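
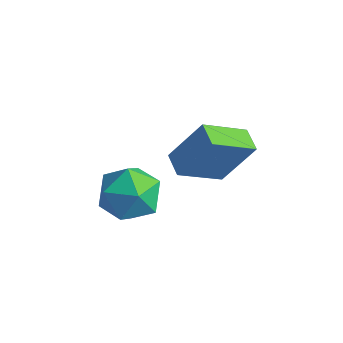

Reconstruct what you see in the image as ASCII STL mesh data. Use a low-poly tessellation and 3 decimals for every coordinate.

solid 
facet normal 0.131 0.988 0.077
outer loop
vertex -3.137 1.433 -2.168
vertex -3.843 1.465 -1.375
vertex -2.814 1.312 -1.163
endloop
endfacet
facet normal 0.727 0.669 -0.153
outer loop
vertex -3.137 1.433 -2.168
vertex -2.814 1.312 -1.163
vertex -2.409 0.697 -1.929
endloop
endfacet
facet normal 0.571 0.320 -0.756
outer loop
vertex -3.137 1.433 -2.168
vertex -2.409 0.697 -1.929
vertex -3.188 0.47 -2.614
endloop
endfacet
facet normal -0.120 0.422 -0.898
outer loop
vertex -3.137 1.433 -2.168
vertex -3.188 0.47 -2.614
vertex -4.074 0.945 -2.272
endloop
endfacet
facet normal -0.393 0.836 -0.383
outer loop
vertex -3.137 1.433 -2.168
vertex -4.074 0.945 -2.272
vertex -3.843 1.465 -1.375
endloop
endfacet
facet normal 0.923 0.188 0.337
outer loop
vertex -2.409 0.697 -1.929
vertex -2.814 1.312 -1.163
vertex -2.666 0.275 -0.988
endloop
endfacet
facet normal -0.041 0.705 0.708
outer loop
vertex -2.814 1.312 -1.163
vertex -3.843 1.465 -1.375
vertex -3.552 0.75 -0.646
endloop
endfacet
facet normal -0.888 0.458 -0.037
outer loop
vertex -3.843 1.465 -1.375
vertex -4.074 0.945 -2.272
vertex -4.331 0.523 -1.331
endloop
endfacet
facet normal -0.448 -0.211 -0.869
outer loop
vertex -4.074 0.945 -2.272
vertex -3.188 0.47 -2.614
vertex -3.926 -0.092 -2.097
endloop
endfacet
facet normal 0.671 -0.377 -0.638
outer loop
vertex -3.188 0.47 -2.614
vertex -2.409 0.697 -1.929
vertex -2.897 -0.245 -1.885
endloop
endfacet
facet normal 0.120 -0.422 0.898
outer loop
vertex -3.603 -0.213 -1.092
vertex -2.666 0.275 -0.988
vertex -3.552 0.75 -0.646
endloop
endfacet
facet normal -0.571 -0.320 0.756
outer loop
vertex -3.603 -0.213 -1.092
vertex -3.552 0.75 -0.646
vertex -4.331 0.523 -1.331
endloop
endfacet
facet normal -0.727 -0.669 0.153
outer loop
vertex -3.603 -0.213 -1.092
vertex -4.331 0.523 -1.331
vertex -3.926 -0.092 -2.097
endloop
endfacet
facet normal -0.131 -0.988 -0.077
outer loop
vertex -3.603 -0.213 -1.092
vertex -3.926 -0.092 -2.097
vertex -2.897 -0.245 -1.885
endloop
endfacet
facet normal 0.393 -0.836 0.383
outer loop
vertex -3.603 -0.213 -1.092
vertex -2.897 -0.245 -1.885
vertex -2.666 0.275 -0.988
endloop
endfacet
facet normal 0.448 0.211 0.869
outer loop
vertex -3.552 0.75 -0.646
vertex -2.666 0.275 -0.988
vertex -2.814 1.312 -1.163
endloop
endfacet
facet normal -0.671 0.377 0.638
outer loop
vertex -4.331 0.523 -1.331
vertex -3.552 0.75 -0.646
vertex -3.843 1.465 -1.375
endloop
endfacet
facet normal -0.923 -0.188 -0.337
outer loop
vertex -3.926 -0.092 -2.097
vertex -4.331 0.523 -1.331
vertex -4.074 0.945 -2.272
endloop
endfacet
facet normal 0.041 -0.705 -0.708
outer loop
vertex -2.897 -0.245 -1.885
vertex -3.926 -0.092 -2.097
vertex -3.188 0.47 -2.614
endloop
endfacet
facet normal 0.888 -0.458 0.037
outer loop
vertex -2.666 0.275 -0.988
vertex -2.897 -0.245 -1.885
vertex -2.409 0.697 -1.929
endloop
endfacet
facet normal -0.865 0.461 0.197
outer loop
vertex -2.951 3.264 0.04
vertex -2.421 4.648 -0.871
vertex -3.665 2.56 -1.443
endloop
endfacet
facet normal -0.305 -0.795 0.524
outer loop
vertex -2.939 2.172 -1.609
vertex -2.951 3.264 0.04
vertex -3.665 2.56 -1.443
endloop
endfacet
facet normal -0.865 0.461 0.197
outer loop
vertex -3.665 2.56 -1.443
vertex -2.421 4.648 -0.871
vertex -3.135 3.944 -2.354
endloop
endfacet
facet normal -0.399 -0.393 -0.829
outer loop
vertex -3.135 3.944 -2.354
vertex -2.939 2.172 -1.609
vertex -3.665 2.56 -1.443
endloop
endfacet
facet normal 0.399 0.393 0.829
outer loop
vertex -2.951 3.264 0.04
vertex -1.695 4.26 -1.037
vertex -2.421 4.648 -0.871
endloop
endfacet
facet normal -0.305 -0.795 0.524
outer loop
vertex -2.225 2.876 -0.126
vertex -2.951 3.264 0.04
vertex -2.939 2.172 -1.609
endloop
endfacet
facet normal 0.399 0.393 0.829
outer loop
vertex -2.225 2.876 -0.126
vertex -1.695 4.26 -1.037
vertex -2.951 3.264 0.04
endloop
endfacet
facet normal 0.305 0.795 -0.524
outer loop
vertex -2.421 4.648 -0.871
vertex -1.695 4.26 -1.037
vertex -3.135 3.944 -2.354
endloop
endfacet
facet normal -0.399 -0.393 -0.829
outer loop
vertex -2.409 3.556 -2.52
vertex -2.939 2.172 -1.609
vertex -3.135 3.944 -2.354
endloop
endfacet
facet normal 0.305 0.795 -0.524
outer loop
vertex -3.135 3.944 -2.354
vertex -1.695 4.26 -1.037
vertex -2.409 3.556 -2.52
endloop
endfacet
facet normal 0.865 -0.461 -0.197
outer loop
vertex -2.409 3.556 -2.52
vertex -2.225 2.876 -0.126
vertex -2.939 2.172 -1.609
endloop
endfacet
facet normal 0.865 -0.461 -0.197
outer loop
vertex -1.695 4.26 -1.037
vertex -2.225 2.876 -0.126
vertex -2.409 3.556 -2.52
endloop
endfacet

endsolid


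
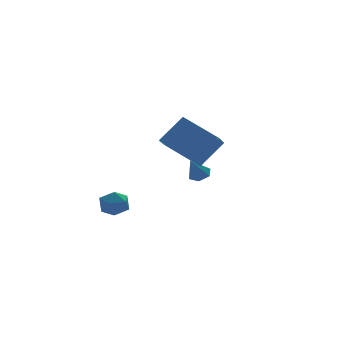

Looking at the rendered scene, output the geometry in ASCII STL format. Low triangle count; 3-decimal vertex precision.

solid 
facet normal -0.288 0.469 0.835
outer loop
vertex -2.517 2.715 -2.884
vertex -1.902 2.361 -2.473
vertex -1.786 3.085 -2.84
endloop
endfacet
facet normal -0.449 0.856 0.258
outer loop
vertex -2.517 2.715 -2.884
vertex -1.786 3.085 -2.84
vertex -2.202 3.08 -3.547
endloop
endfacet
facet normal -0.872 0.462 -0.160
outer loop
vertex -2.517 2.715 -2.884
vertex -2.202 3.08 -3.547
vertex -2.574 2.353 -3.617
endloop
endfacet
facet normal -0.973 -0.169 0.159
outer loop
vertex -2.517 2.715 -2.884
vertex -2.574 2.353 -3.617
vertex -2.388 1.908 -2.954
endloop
endfacet
facet normal -0.612 -0.165 0.774
outer loop
vertex -2.517 2.715 -2.884
vertex -2.388 1.908 -2.954
vertex -1.902 2.361 -2.473
endloop
endfacet
facet normal 0.155 0.983 -0.098
outer loop
vertex -2.202 3.08 -3.547
vertex -1.786 3.085 -2.84
vertex -1.392 2.952 -3.546
endloop
endfacet
facet normal 0.417 0.357 0.836
outer loop
vertex -1.786 3.085 -2.84
vertex -1.902 2.361 -2.473
vertex -1.206 2.507 -2.883
endloop
endfacet
facet normal -0.106 -0.668 0.737
outer loop
vertex -1.902 2.361 -2.473
vertex -2.388 1.908 -2.954
vertex -1.578 1.78 -2.953
endloop
endfacet
facet normal -0.691 -0.675 -0.259
outer loop
vertex -2.388 1.908 -2.954
vertex -2.574 2.353 -3.617
vertex -1.994 1.775 -3.66
endloop
endfacet
facet normal -0.529 0.345 -0.775
outer loop
vertex -2.574 2.353 -3.617
vertex -2.202 3.08 -3.547
vertex -1.878 2.499 -4.027
endloop
endfacet
facet normal 0.973 0.169 -0.159
outer loop
vertex -1.263 2.145 -3.616
vertex -1.392 2.952 -3.546
vertex -1.206 2.507 -2.883
endloop
endfacet
facet normal 0.872 -0.462 0.160
outer loop
vertex -1.263 2.145 -3.616
vertex -1.206 2.507 -2.883
vertex -1.578 1.78 -2.953
endloop
endfacet
facet normal 0.449 -0.856 -0.258
outer loop
vertex -1.263 2.145 -3.616
vertex -1.578 1.78 -2.953
vertex -1.994 1.775 -3.66
endloop
endfacet
facet normal 0.288 -0.469 -0.835
outer loop
vertex -1.263 2.145 -3.616
vertex -1.994 1.775 -3.66
vertex -1.878 2.499 -4.027
endloop
endfacet
facet normal 0.612 0.165 -0.774
outer loop
vertex -1.263 2.145 -3.616
vertex -1.878 2.499 -4.027
vertex -1.392 2.952 -3.546
endloop
endfacet
facet normal 0.691 0.675 0.259
outer loop
vertex -1.206 2.507 -2.883
vertex -1.392 2.952 -3.546
vertex -1.786 3.085 -2.84
endloop
endfacet
facet normal 0.529 -0.345 0.775
outer loop
vertex -1.578 1.78 -2.953
vertex -1.206 2.507 -2.883
vertex -1.902 2.361 -2.473
endloop
endfacet
facet normal -0.155 -0.983 0.098
outer loop
vertex -1.994 1.775 -3.66
vertex -1.578 1.78 -2.953
vertex -2.388 1.908 -2.954
endloop
endfacet
facet normal -0.417 -0.357 -0.836
outer loop
vertex -1.878 2.499 -4.027
vertex -1.994 1.775 -3.66
vertex -2.574 2.353 -3.617
endloop
endfacet
facet normal 0.106 0.668 -0.737
outer loop
vertex -1.392 2.952 -3.546
vertex -1.878 2.499 -4.027
vertex -2.202 3.08 -3.547
endloop
endfacet
facet normal 0.499 0.242 -0.833
outer loop
vertex 2.204 1.701 -1.268
vertex 1.947 1.263 -1.549
vertex 1.701 1.788 -1.544
endloop
endfacet
facet normal -0.174 0.803 0.570
outer loop
vertex 2.204 1.701 -1.268
vertex 1.701 1.788 -1.544
vertex 1.313 0.957 -0.491
endloop
endfacet
facet normal 0.498 0.241 -0.833
outer loop
vertex 1.701 1.788 -1.544
vertex 1.947 1.263 -1.549
vertex 1.444 1.351 -1.824
endloop
endfacet
facet normal -0.876 0.479 0.056
outer loop
vertex 1.701 1.788 -1.544
vertex 1.444 1.351 -1.824
vertex 1.313 0.957 -0.491
endloop
endfacet
facet normal 0.498 0.241 -0.833
outer loop
vertex 1.444 1.351 -1.824
vertex 1.947 1.263 -1.549
vertex 1.69 0.825 -1.829
endloop
endfacet
facet normal -0.887 -0.413 -0.209
outer loop
vertex 1.444 1.351 -1.824
vertex 1.69 0.825 -1.829
vertex 1.313 0.957 -0.491
endloop
endfacet
facet normal 0.498 0.240 -0.833
outer loop
vertex 1.69 0.825 -1.829
vertex 1.947 1.263 -1.549
vertex 2.192 0.738 -1.554
endloop
endfacet
facet normal -0.193 -0.980 0.042
outer loop
vertex 1.69 0.825 -1.829
vertex 2.192 0.738 -1.554
vertex 1.313 0.957 -0.491
endloop
endfacet
facet normal 0.499 0.241 -0.832
outer loop
vertex 2.192 0.738 -1.554
vertex 1.947 1.263 -1.549
vertex 2.449 1.176 -1.273
endloop
endfacet
facet normal 0.510 -0.656 0.557
outer loop
vertex 2.192 0.738 -1.554
vertex 2.449 1.176 -1.273
vertex 1.313 0.957 -0.491
endloop
endfacet
facet normal 0.499 0.241 -0.832
outer loop
vertex 2.449 1.176 -1.273
vertex 1.947 1.263 -1.549
vertex 2.204 1.701 -1.268
endloop
endfacet
facet normal 0.520 0.235 0.821
outer loop
vertex 2.449 1.176 -1.273
vertex 2.204 1.701 -1.268
vertex 1.313 0.957 -0.491
endloop
endfacet
facet normal -0.535 0.683 0.497
outer loop
vertex -1.871 -2.561 2.299
vertex -0.723 -2.563 3.538
vertex -1.088 -1.422 1.575
endloop
endfacet
facet normal -0.680 0.001 -0.733
outer loop
vertex 0.003 -2.817 0.562
vertex -1.871 -2.561 2.299
vertex -1.088 -1.422 1.575
endloop
endfacet
facet normal -0.534 0.684 0.497
outer loop
vertex -1.088 -1.422 1.575
vertex -0.723 -2.563 3.538
vertex 0.061 -1.425 2.815
endloop
endfacet
facet normal 0.502 0.730 -0.464
outer loop
vertex 0.061 -1.425 2.815
vertex 0.003 -2.817 0.562
vertex -1.088 -1.422 1.575
endloop
endfacet
facet normal -0.502 -0.730 0.464
outer loop
vertex -1.871 -2.561 2.299
vertex 0.368 -3.958 2.525
vertex -0.723 -2.563 3.538
endloop
endfacet
facet normal -0.680 0.002 -0.734
outer loop
vertex -0.781 -3.955 1.285
vertex -1.871 -2.561 2.299
vertex 0.003 -2.817 0.562
endloop
endfacet
facet normal -0.502 -0.730 0.464
outer loop
vertex -0.781 -3.955 1.285
vertex 0.368 -3.958 2.525
vertex -1.871 -2.561 2.299
endloop
endfacet
facet normal 0.679 -0.002 0.734
outer loop
vertex -0.723 -2.563 3.538
vertex 0.368 -3.958 2.525
vertex 0.061 -1.425 2.815
endloop
endfacet
facet normal 0.502 0.730 -0.464
outer loop
vertex 1.151 -2.819 1.801
vertex 0.003 -2.817 0.562
vertex 0.061 -1.425 2.815
endloop
endfacet
facet normal 0.680 -0.002 0.733
outer loop
vertex 0.061 -1.425 2.815
vertex 0.368 -3.958 2.525
vertex 1.151 -2.819 1.801
endloop
endfacet
facet normal 0.535 -0.684 -0.497
outer loop
vertex 1.151 -2.819 1.801
vertex -0.781 -3.955 1.285
vertex 0.003 -2.817 0.562
endloop
endfacet
facet normal 0.535 -0.683 -0.497
outer loop
vertex 0.368 -3.958 2.525
vertex -0.781 -3.955 1.285
vertex 1.151 -2.819 1.801
endloop
endfacet

endsolid


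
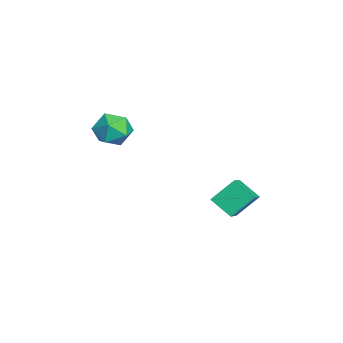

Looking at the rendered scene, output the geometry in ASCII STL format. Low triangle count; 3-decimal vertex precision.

solid 
facet normal -0.426 0.813 0.396
outer loop
vertex -2.353 -0.949 2.964
vertex -3.018 -1.56 3.503
vertex -2.096 -1.283 3.927
endloop
endfacet
facet normal 0.262 0.931 0.253
outer loop
vertex -2.353 -0.949 2.964
vertex -2.096 -1.283 3.927
vertex -1.375 -1.278 3.163
endloop
endfacet
facet normal 0.366 0.818 -0.444
outer loop
vertex -2.353 -0.949 2.964
vertex -1.375 -1.278 3.163
vertex -1.85 -1.552 2.266
endloop
endfacet
facet normal -0.260 0.630 -0.732
outer loop
vertex -2.353 -0.949 2.964
vertex -1.85 -1.552 2.266
vertex -2.865 -1.727 2.476
endloop
endfacet
facet normal -0.749 0.627 -0.214
outer loop
vertex -2.353 -0.949 2.964
vertex -2.865 -1.727 2.476
vertex -3.018 -1.56 3.503
endloop
endfacet
facet normal 0.648 0.451 0.614
outer loop
vertex -1.375 -1.278 3.163
vertex -2.096 -1.283 3.927
vertex -1.435 -2.093 3.824
endloop
endfacet
facet normal -0.467 0.260 0.845
outer loop
vertex -2.096 -1.283 3.927
vertex -3.018 -1.56 3.503
vertex -2.45 -2.268 4.034
endloop
endfacet
facet normal -0.989 -0.041 -0.141
outer loop
vertex -3.018 -1.56 3.503
vertex -2.865 -1.727 2.476
vertex -2.925 -2.542 3.137
endloop
endfacet
facet normal -0.197 -0.036 -0.980
outer loop
vertex -2.865 -1.727 2.476
vertex -1.85 -1.552 2.266
vertex -2.204 -2.537 2.373
endloop
endfacet
facet normal 0.815 0.269 -0.514
outer loop
vertex -1.85 -1.552 2.266
vertex -1.375 -1.278 3.163
vertex -1.282 -2.26 2.797
endloop
endfacet
facet normal 0.260 -0.630 0.732
outer loop
vertex -1.947 -2.871 3.336
vertex -1.435 -2.093 3.824
vertex -2.45 -2.268 4.034
endloop
endfacet
facet normal -0.366 -0.818 0.444
outer loop
vertex -1.947 -2.871 3.336
vertex -2.45 -2.268 4.034
vertex -2.925 -2.542 3.137
endloop
endfacet
facet normal -0.262 -0.931 -0.253
outer loop
vertex -1.947 -2.871 3.336
vertex -2.925 -2.542 3.137
vertex -2.204 -2.537 2.373
endloop
endfacet
facet normal 0.426 -0.813 -0.396
outer loop
vertex -1.947 -2.871 3.336
vertex -2.204 -2.537 2.373
vertex -1.282 -2.26 2.797
endloop
endfacet
facet normal 0.749 -0.627 0.214
outer loop
vertex -1.947 -2.871 3.336
vertex -1.282 -2.26 2.797
vertex -1.435 -2.093 3.824
endloop
endfacet
facet normal 0.197 0.036 0.980
outer loop
vertex -2.45 -2.268 4.034
vertex -1.435 -2.093 3.824
vertex -2.096 -1.283 3.927
endloop
endfacet
facet normal -0.815 -0.269 0.514
outer loop
vertex -2.925 -2.542 3.137
vertex -2.45 -2.268 4.034
vertex -3.018 -1.56 3.503
endloop
endfacet
facet normal -0.648 -0.451 -0.614
outer loop
vertex -2.204 -2.537 2.373
vertex -2.925 -2.542 3.137
vertex -2.865 -1.727 2.476
endloop
endfacet
facet normal 0.467 -0.260 -0.845
outer loop
vertex -1.282 -2.26 2.797
vertex -2.204 -2.537 2.373
vertex -1.85 -1.552 2.266
endloop
endfacet
facet normal 0.989 0.041 0.141
outer loop
vertex -1.435 -2.093 3.824
vertex -1.282 -2.26 2.797
vertex -1.375 -1.278 3.163
endloop
endfacet
facet normal -0.512 -0.666 0.543
outer loop
vertex -0.245 2.478 -0.474
vertex -0.534 3.561 0.582
vertex -1.352 2.807 -1.114
endloop
endfacet
facet normal 0.187 -0.704 -0.686
outer loop
vertex -0.666 3.699 -1.842
vertex -0.245 2.478 -0.474
vertex -1.352 2.807 -1.114
endloop
endfacet
facet normal -0.512 -0.666 0.543
outer loop
vertex -1.352 2.807 -1.114
vertex -0.534 3.561 0.582
vertex -1.641 3.89 -0.058
endloop
endfacet
facet normal -0.838 0.249 -0.485
outer loop
vertex -1.641 3.89 -0.058
vertex -0.666 3.699 -1.842
vertex -1.352 2.807 -1.114
endloop
endfacet
facet normal 0.838 -0.249 0.485
outer loop
vertex -0.245 2.478 -0.474
vertex 0.152 4.453 -0.146
vertex -0.534 3.561 0.582
endloop
endfacet
facet normal 0.187 -0.704 -0.686
outer loop
vertex 0.441 3.37 -1.202
vertex -0.245 2.478 -0.474
vertex -0.666 3.699 -1.842
endloop
endfacet
facet normal 0.838 -0.249 0.485
outer loop
vertex 0.441 3.37 -1.202
vertex 0.152 4.453 -0.146
vertex -0.245 2.478 -0.474
endloop
endfacet
facet normal -0.187 0.704 0.686
outer loop
vertex -0.534 3.561 0.582
vertex 0.152 4.453 -0.146
vertex -1.641 3.89 -0.058
endloop
endfacet
facet normal -0.838 0.249 -0.485
outer loop
vertex -0.955 4.782 -0.786
vertex -0.666 3.699 -1.842
vertex -1.641 3.89 -0.058
endloop
endfacet
facet normal -0.187 0.704 0.686
outer loop
vertex -1.641 3.89 -0.058
vertex 0.152 4.453 -0.146
vertex -0.955 4.782 -0.786
endloop
endfacet
facet normal 0.512 0.666 -0.543
outer loop
vertex -0.955 4.782 -0.786
vertex 0.441 3.37 -1.202
vertex -0.666 3.699 -1.842
endloop
endfacet
facet normal 0.512 0.666 -0.543
outer loop
vertex 0.152 4.453 -0.146
vertex 0.441 3.37 -1.202
vertex -0.955 4.782 -0.786
endloop
endfacet

endsolid


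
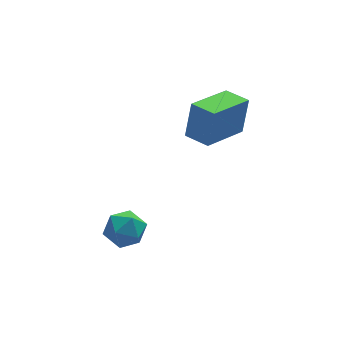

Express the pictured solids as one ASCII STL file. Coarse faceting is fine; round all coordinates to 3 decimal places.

solid 
facet normal 0.078 0.400 0.913
outer loop
vertex -3.26 0.468 -2.545
vertex -4.113 0.171 -2.342
vertex -3.381 -0.368 -2.168
endloop
endfacet
facet normal 0.718 0.197 0.667
outer loop
vertex -3.26 0.468 -2.545
vertex -3.381 -0.368 -2.168
vertex -2.773 -0.255 -2.856
endloop
endfacet
facet normal 0.839 0.542 0.054
outer loop
vertex -3.26 0.468 -2.545
vertex -2.773 -0.255 -2.856
vertex -3.128 0.355 -3.454
endloop
endfacet
facet normal 0.274 0.958 -0.079
outer loop
vertex -3.26 0.468 -2.545
vertex -3.128 0.355 -3.454
vertex -3.956 0.618 -3.136
endloop
endfacet
facet normal -0.196 0.871 0.451
outer loop
vertex -3.26 0.468 -2.545
vertex -3.956 0.618 -3.136
vertex -4.113 0.171 -2.342
endloop
endfacet
facet normal 0.688 -0.501 0.525
outer loop
vertex -2.773 -0.255 -2.856
vertex -3.381 -0.368 -2.168
vertex -3.324 -0.998 -2.844
endloop
endfacet
facet normal -0.346 -0.172 0.922
outer loop
vertex -3.381 -0.368 -2.168
vertex -4.113 0.171 -2.342
vertex -4.152 -0.735 -2.526
endloop
endfacet
facet normal -0.789 0.588 0.175
outer loop
vertex -4.113 0.171 -2.342
vertex -3.956 0.618 -3.136
vertex -4.507 -0.125 -3.124
endloop
endfacet
facet normal -0.030 0.730 -0.683
outer loop
vertex -3.956 0.618 -3.136
vertex -3.128 0.355 -3.454
vertex -3.899 -0.012 -3.812
endloop
endfacet
facet normal 0.883 0.057 -0.466
outer loop
vertex -3.128 0.355 -3.454
vertex -2.773 -0.255 -2.856
vertex -3.167 -0.551 -3.638
endloop
endfacet
facet normal -0.274 -0.958 0.079
outer loop
vertex -4.02 -0.848 -3.435
vertex -3.324 -0.998 -2.844
vertex -4.152 -0.735 -2.526
endloop
endfacet
facet normal -0.839 -0.542 -0.054
outer loop
vertex -4.02 -0.848 -3.435
vertex -4.152 -0.735 -2.526
vertex -4.507 -0.125 -3.124
endloop
endfacet
facet normal -0.718 -0.197 -0.667
outer loop
vertex -4.02 -0.848 -3.435
vertex -4.507 -0.125 -3.124
vertex -3.899 -0.012 -3.812
endloop
endfacet
facet normal -0.078 -0.400 -0.913
outer loop
vertex -4.02 -0.848 -3.435
vertex -3.899 -0.012 -3.812
vertex -3.167 -0.551 -3.638
endloop
endfacet
facet normal 0.196 -0.871 -0.451
outer loop
vertex -4.02 -0.848 -3.435
vertex -3.167 -0.551 -3.638
vertex -3.324 -0.998 -2.844
endloop
endfacet
facet normal 0.030 -0.730 0.683
outer loop
vertex -4.152 -0.735 -2.526
vertex -3.324 -0.998 -2.844
vertex -3.381 -0.368 -2.168
endloop
endfacet
facet normal -0.883 -0.057 0.466
outer loop
vertex -4.507 -0.125 -3.124
vertex -4.152 -0.735 -2.526
vertex -4.113 0.171 -2.342
endloop
endfacet
facet normal -0.688 0.501 -0.525
outer loop
vertex -3.899 -0.012 -3.812
vertex -4.507 -0.125 -3.124
vertex -3.956 0.618 -3.136
endloop
endfacet
facet normal 0.346 0.172 -0.922
outer loop
vertex -3.167 -0.551 -3.638
vertex -3.899 -0.012 -3.812
vertex -3.128 0.355 -3.454
endloop
endfacet
facet normal 0.789 -0.588 -0.175
outer loop
vertex -3.324 -0.998 -2.844
vertex -3.167 -0.551 -3.638
vertex -2.773 -0.255 -2.856
endloop
endfacet
facet normal -0.810 -0.524 0.265
outer loop
vertex 0.22 0.875 2.242
vertex -0.41 1.824 2.194
vertex -0.114 0.573 0.623
endloop
endfacet
facet normal 0.553 -0.832 0.041
outer loop
vertex 1.65 1.716 0.046
vertex 0.22 0.875 2.242
vertex -0.114 0.573 0.623
endloop
endfacet
facet normal -0.809 -0.524 0.265
outer loop
vertex -0.114 0.573 0.623
vertex -0.41 1.824 2.194
vertex -0.744 1.522 0.576
endloop
endfacet
facet normal -0.199 -0.180 -0.963
outer loop
vertex -0.744 1.522 0.576
vertex 1.65 1.716 0.046
vertex -0.114 0.573 0.623
endloop
endfacet
facet normal 0.198 0.180 0.963
outer loop
vertex 0.22 0.875 2.242
vertex 1.354 2.967 1.617
vertex -0.41 1.824 2.194
endloop
endfacet
facet normal 0.553 -0.832 0.041
outer loop
vertex 1.984 2.018 1.664
vertex 0.22 0.875 2.242
vertex 1.65 1.716 0.046
endloop
endfacet
facet normal 0.199 0.180 0.963
outer loop
vertex 1.984 2.018 1.664
vertex 1.354 2.967 1.617
vertex 0.22 0.875 2.242
endloop
endfacet
facet normal -0.553 0.832 -0.041
outer loop
vertex -0.41 1.824 2.194
vertex 1.354 2.967 1.617
vertex -0.744 1.522 0.576
endloop
endfacet
facet normal -0.199 -0.181 -0.963
outer loop
vertex 1.02 2.665 -0.002
vertex 1.65 1.716 0.046
vertex -0.744 1.522 0.576
endloop
endfacet
facet normal -0.553 0.832 -0.041
outer loop
vertex -0.744 1.522 0.576
vertex 1.354 2.967 1.617
vertex 1.02 2.665 -0.002
endloop
endfacet
facet normal 0.809 0.524 -0.265
outer loop
vertex 1.02 2.665 -0.002
vertex 1.984 2.018 1.664
vertex 1.65 1.716 0.046
endloop
endfacet
facet normal 0.809 0.524 -0.265
outer loop
vertex 1.354 2.967 1.617
vertex 1.984 2.018 1.664
vertex 1.02 2.665 -0.002
endloop
endfacet

endsolid


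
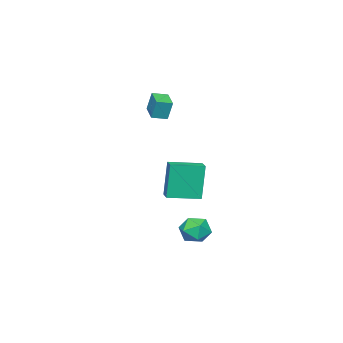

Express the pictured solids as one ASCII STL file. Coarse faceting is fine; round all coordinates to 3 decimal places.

solid 
facet normal 0.032 0.269 0.963
outer loop
vertex -0.044 1.191 -2.971
vertex -0.914 0.927 -2.868
vertex -0.235 0.331 -2.724
endloop
endfacet
facet normal 0.676 0.061 0.735
outer loop
vertex -0.044 1.191 -2.971
vertex -0.235 0.331 -2.724
vertex 0.421 0.495 -3.341
endloop
endfacet
facet normal 0.860 0.477 0.184
outer loop
vertex -0.044 1.191 -2.971
vertex 0.421 0.495 -3.341
vertex 0.147 1.192 -3.866
endloop
endfacet
facet normal 0.330 0.941 0.071
outer loop
vertex -0.044 1.191 -2.971
vertex 0.147 1.192 -3.866
vertex -0.678 1.459 -3.574
endloop
endfacet
facet normal -0.181 0.814 0.552
outer loop
vertex -0.044 1.191 -2.971
vertex -0.678 1.459 -3.574
vertex -0.914 0.927 -2.868
endloop
endfacet
facet normal 0.619 -0.609 0.496
outer loop
vertex 0.421 0.495 -3.341
vertex -0.235 0.331 -2.724
vertex -0.162 -0.199 -3.466
endloop
endfacet
facet normal -0.422 -0.272 0.865
outer loop
vertex -0.235 0.331 -2.724
vertex -0.914 0.927 -2.868
vertex -0.987 0.068 -3.174
endloop
endfacet
facet normal -0.768 0.608 0.202
outer loop
vertex -0.914 0.927 -2.868
vertex -0.678 1.459 -3.574
vertex -1.261 0.765 -3.699
endloop
endfacet
facet normal 0.060 0.815 -0.576
outer loop
vertex -0.678 1.459 -3.574
vertex 0.147 1.192 -3.866
vertex -0.605 0.929 -4.316
endloop
endfacet
facet normal 0.917 0.063 -0.395
outer loop
vertex 0.147 1.192 -3.866
vertex 0.421 0.495 -3.341
vertex 0.074 0.333 -4.172
endloop
endfacet
facet normal -0.330 -0.941 -0.071
outer loop
vertex -0.796 0.069 -4.069
vertex -0.162 -0.199 -3.466
vertex -0.987 0.068 -3.174
endloop
endfacet
facet normal -0.860 -0.477 -0.184
outer loop
vertex -0.796 0.069 -4.069
vertex -0.987 0.068 -3.174
vertex -1.261 0.765 -3.699
endloop
endfacet
facet normal -0.676 -0.061 -0.735
outer loop
vertex -0.796 0.069 -4.069
vertex -1.261 0.765 -3.699
vertex -0.605 0.929 -4.316
endloop
endfacet
facet normal -0.032 -0.269 -0.963
outer loop
vertex -0.796 0.069 -4.069
vertex -0.605 0.929 -4.316
vertex 0.074 0.333 -4.172
endloop
endfacet
facet normal 0.181 -0.814 -0.552
outer loop
vertex -0.796 0.069 -4.069
vertex 0.074 0.333 -4.172
vertex -0.162 -0.199 -3.466
endloop
endfacet
facet normal -0.060 -0.815 0.576
outer loop
vertex -0.987 0.068 -3.174
vertex -0.162 -0.199 -3.466
vertex -0.235 0.331 -2.724
endloop
endfacet
facet normal -0.917 -0.063 0.395
outer loop
vertex -1.261 0.765 -3.699
vertex -0.987 0.068 -3.174
vertex -0.914 0.927 -2.868
endloop
endfacet
facet normal -0.619 0.609 -0.496
outer loop
vertex -0.605 0.929 -4.316
vertex -1.261 0.765 -3.699
vertex -0.678 1.459 -3.574
endloop
endfacet
facet normal 0.422 0.272 -0.865
outer loop
vertex 0.074 0.333 -4.172
vertex -0.605 0.929 -4.316
vertex 0.147 1.192 -3.866
endloop
endfacet
facet normal 0.768 -0.608 -0.202
outer loop
vertex -0.162 -0.199 -3.466
vertex 0.074 0.333 -4.172
vertex 0.421 0.495 -3.341
endloop
endfacet
facet normal -0.749 0.635 -0.191
outer loop
vertex -4.052 -3.691 3.993
vertex -3.204 -2.766 3.744
vertex -4.035 -4.016 2.848
endloop
endfacet
facet normal -0.662 -0.723 0.195
outer loop
vertex -3.376 -4.574 3.016
vertex -4.052 -3.691 3.993
vertex -4.035 -4.016 2.848
endloop
endfacet
facet normal -0.749 0.635 -0.191
outer loop
vertex -4.035 -4.016 2.848
vertex -3.204 -2.766 3.744
vertex -3.187 -3.09 2.599
endloop
endfacet
facet normal 0.015 -0.272 -0.962
outer loop
vertex -3.187 -3.09 2.599
vertex -3.376 -4.574 3.016
vertex -4.035 -4.016 2.848
endloop
endfacet
facet normal -0.015 0.272 0.962
outer loop
vertex -4.052 -3.691 3.993
vertex -2.545 -3.324 3.912
vertex -3.204 -2.766 3.744
endloop
endfacet
facet normal -0.663 -0.723 0.195
outer loop
vertex -3.393 -4.25 4.161
vertex -4.052 -3.691 3.993
vertex -3.376 -4.574 3.016
endloop
endfacet
facet normal -0.015 0.272 0.962
outer loop
vertex -3.393 -4.25 4.161
vertex -2.545 -3.324 3.912
vertex -4.052 -3.691 3.993
endloop
endfacet
facet normal 0.662 0.723 -0.195
outer loop
vertex -3.204 -2.766 3.744
vertex -2.545 -3.324 3.912
vertex -3.187 -3.09 2.599
endloop
endfacet
facet normal 0.014 -0.272 -0.962
outer loop
vertex -2.528 -3.649 2.767
vertex -3.376 -4.574 3.016
vertex -3.187 -3.09 2.599
endloop
endfacet
facet normal 0.663 0.723 -0.195
outer loop
vertex -3.187 -3.09 2.599
vertex -2.545 -3.324 3.912
vertex -2.528 -3.649 2.767
endloop
endfacet
facet normal 0.749 -0.635 0.191
outer loop
vertex -2.528 -3.649 2.767
vertex -3.393 -4.25 4.161
vertex -3.376 -4.574 3.016
endloop
endfacet
facet normal 0.749 -0.634 0.191
outer loop
vertex -2.545 -3.324 3.912
vertex -3.393 -4.25 4.161
vertex -2.528 -3.649 2.767
endloop
endfacet
facet normal -0.703 0.703 -0.109
outer loop
vertex -2.274 -0.258 0.315
vertex -1.664 0.368 0.414
vertex -1.935 -0.251 -1.828
endloop
endfacet
facet normal -0.693 -0.712 -0.112
outer loop
vertex -0.676 -1.508 -1.634
vertex -2.274 -0.258 0.315
vertex -1.935 -0.251 -1.828
endloop
endfacet
facet normal -0.704 0.702 -0.109
outer loop
vertex -1.935 -0.251 -1.828
vertex -1.664 0.368 0.414
vertex -1.325 0.376 -1.73
endloop
endfacet
facet normal 0.155 0.003 -0.988
outer loop
vertex -1.325 0.376 -1.73
vertex -0.676 -1.508 -1.634
vertex -1.935 -0.251 -1.828
endloop
endfacet
facet normal -0.156 -0.004 0.988
outer loop
vertex -2.274 -0.258 0.315
vertex -0.405 -0.889 0.608
vertex -1.664 0.368 0.414
endloop
endfacet
facet normal -0.694 -0.712 -0.112
outer loop
vertex -1.015 -1.516 0.51
vertex -2.274 -0.258 0.315
vertex -0.676 -1.508 -1.634
endloop
endfacet
facet normal -0.156 -0.003 0.988
outer loop
vertex -1.015 -1.516 0.51
vertex -0.405 -0.889 0.608
vertex -2.274 -0.258 0.315
endloop
endfacet
facet normal 0.693 0.712 0.112
outer loop
vertex -1.664 0.368 0.414
vertex -0.405 -0.889 0.608
vertex -1.325 0.376 -1.73
endloop
endfacet
facet normal 0.157 0.004 -0.988
outer loop
vertex -0.066 -0.882 -1.535
vertex -0.676 -1.508 -1.634
vertex -1.325 0.376 -1.73
endloop
endfacet
facet normal 0.694 0.712 0.112
outer loop
vertex -1.325 0.376 -1.73
vertex -0.405 -0.889 0.608
vertex -0.066 -0.882 -1.535
endloop
endfacet
facet normal 0.703 -0.703 0.109
outer loop
vertex -0.066 -0.882 -1.535
vertex -1.015 -1.516 0.51
vertex -0.676 -1.508 -1.634
endloop
endfacet
facet normal 0.704 -0.702 0.109
outer loop
vertex -0.405 -0.889 0.608
vertex -1.015 -1.516 0.51
vertex -0.066 -0.882 -1.535
endloop
endfacet

endsolid


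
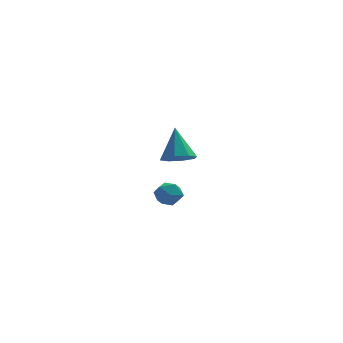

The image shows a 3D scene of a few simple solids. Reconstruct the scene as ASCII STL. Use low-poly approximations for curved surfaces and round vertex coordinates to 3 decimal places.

solid 
facet normal 0.086 -0.523 -0.848
outer loop
vertex -1.49 1.672 -1.413
vertex -2.248 1.783 -1.558
vertex -1.592 2.168 -1.729
endloop
endfacet
facet normal 0.867 0.382 0.319
outer loop
vertex -1.49 1.672 -1.413
vertex -1.592 2.168 -1.729
vertex -2.392 2.657 -0.142
endloop
endfacet
facet normal 0.086 -0.523 -0.848
outer loop
vertex -1.592 2.168 -1.729
vertex -2.248 1.783 -1.558
vertex -2.079 2.438 -1.945
endloop
endfacet
facet normal 0.492 0.871 -0.020
outer loop
vertex -1.592 2.168 -1.729
vertex -2.079 2.438 -1.945
vertex -2.392 2.657 -0.142
endloop
endfacet
facet normal 0.085 -0.523 -0.848
outer loop
vertex -2.079 2.438 -1.945
vertex -2.248 1.783 -1.558
vertex -2.665 2.325 -1.934
endloop
endfacet
facet normal -0.190 0.970 -0.151
outer loop
vertex -2.079 2.438 -1.945
vertex -2.665 2.325 -1.934
vertex -2.392 2.657 -0.142
endloop
endfacet
facet normal 0.086 -0.523 -0.848
outer loop
vertex -2.665 2.325 -1.934
vertex -2.248 1.783 -1.558
vertex -3.007 1.894 -1.703
endloop
endfacet
facet normal -0.782 0.623 0.004
outer loop
vertex -2.665 2.325 -1.934
vertex -3.007 1.894 -1.703
vertex -2.392 2.657 -0.142
endloop
endfacet
facet normal 0.085 -0.524 -0.847
outer loop
vertex -3.007 1.894 -1.703
vertex -2.248 1.783 -1.558
vertex -2.905 1.398 -1.386
endloop
endfacet
facet normal -0.935 0.033 0.352
outer loop
vertex -3.007 1.894 -1.703
vertex -2.905 1.398 -1.386
vertex -2.392 2.657 -0.142
endloop
endfacet
facet normal 0.085 -0.524 -0.847
outer loop
vertex -2.905 1.398 -1.386
vertex -2.248 1.783 -1.558
vertex -2.418 1.128 -1.17
endloop
endfacet
facet normal -0.560 -0.456 0.692
outer loop
vertex -2.905 1.398 -1.386
vertex -2.418 1.128 -1.17
vertex -2.392 2.657 -0.142
endloop
endfacet
facet normal 0.085 -0.524 -0.847
outer loop
vertex -2.418 1.128 -1.17
vertex -2.248 1.783 -1.558
vertex -1.832 1.241 -1.181
endloop
endfacet
facet normal 0.123 -0.555 0.823
outer loop
vertex -2.418 1.128 -1.17
vertex -1.832 1.241 -1.181
vertex -2.392 2.657 -0.142
endloop
endfacet
facet normal 0.085 -0.524 -0.847
outer loop
vertex -1.832 1.241 -1.181
vertex -2.248 1.783 -1.558
vertex -1.49 1.672 -1.413
endloop
endfacet
facet normal 0.715 -0.208 0.668
outer loop
vertex -1.832 1.241 -1.181
vertex -1.49 1.672 -1.413
vertex -2.392 2.657 -0.142
endloop
endfacet
facet normal 0.138 0.952 0.272
outer loop
vertex -2.714 -2.835 -1.547
vertex -2.777 -3.002 -0.931
vertex -2.198 -3.007 -1.207
endloop
endfacet
facet normal 0.489 0.806 -0.334
outer loop
vertex -2.714 -2.835 -1.547
vertex -2.198 -3.007 -1.207
vertex -2.268 -3.214 -1.81
endloop
endfacet
facet normal 0.013 0.580 -0.814
outer loop
vertex -2.714 -2.835 -1.547
vertex -2.268 -3.214 -1.81
vertex -2.89 -3.336 -1.907
endloop
endfacet
facet normal -0.633 0.586 -0.506
outer loop
vertex -2.714 -2.835 -1.547
vertex -2.89 -3.336 -1.907
vertex -3.205 -3.206 -1.363
endloop
endfacet
facet normal -0.555 0.816 0.164
outer loop
vertex -2.714 -2.835 -1.547
vertex -3.205 -3.206 -1.363
vertex -2.777 -3.002 -0.931
endloop
endfacet
facet normal 0.941 0.272 -0.202
outer loop
vertex -2.268 -3.214 -1.81
vertex -2.198 -3.007 -1.207
vertex -2.055 -3.614 -1.357
endloop
endfacet
facet normal 0.375 0.506 0.777
outer loop
vertex -2.198 -3.007 -1.207
vertex -2.777 -3.002 -0.931
vertex -2.37 -3.484 -0.813
endloop
endfacet
facet normal -0.745 0.286 0.603
outer loop
vertex -2.777 -3.002 -0.931
vertex -3.205 -3.206 -1.363
vertex -2.992 -3.606 -0.91
endloop
endfacet
facet normal -0.871 -0.086 -0.484
outer loop
vertex -3.205 -3.206 -1.363
vertex -2.89 -3.336 -1.907
vertex -3.062 -3.813 -1.513
endloop
endfacet
facet normal 0.172 -0.095 -0.981
outer loop
vertex -2.89 -3.336 -1.907
vertex -2.268 -3.214 -1.81
vertex -2.483 -3.818 -1.789
endloop
endfacet
facet normal 0.633 -0.586 0.506
outer loop
vertex -2.546 -3.985 -1.173
vertex -2.055 -3.614 -1.357
vertex -2.37 -3.484 -0.813
endloop
endfacet
facet normal -0.013 -0.580 0.814
outer loop
vertex -2.546 -3.985 -1.173
vertex -2.37 -3.484 -0.813
vertex -2.992 -3.606 -0.91
endloop
endfacet
facet normal -0.489 -0.806 0.334
outer loop
vertex -2.546 -3.985 -1.173
vertex -2.992 -3.606 -0.91
vertex -3.062 -3.813 -1.513
endloop
endfacet
facet normal -0.138 -0.952 -0.272
outer loop
vertex -2.546 -3.985 -1.173
vertex -3.062 -3.813 -1.513
vertex -2.483 -3.818 -1.789
endloop
endfacet
facet normal 0.555 -0.816 -0.164
outer loop
vertex -2.546 -3.985 -1.173
vertex -2.483 -3.818 -1.789
vertex -2.055 -3.614 -1.357
endloop
endfacet
facet normal 0.871 0.086 0.484
outer loop
vertex -2.37 -3.484 -0.813
vertex -2.055 -3.614 -1.357
vertex -2.198 -3.007 -1.207
endloop
endfacet
facet normal -0.172 0.095 0.981
outer loop
vertex -2.992 -3.606 -0.91
vertex -2.37 -3.484 -0.813
vertex -2.777 -3.002 -0.931
endloop
endfacet
facet normal -0.941 -0.272 0.202
outer loop
vertex -3.062 -3.813 -1.513
vertex -2.992 -3.606 -0.91
vertex -3.205 -3.206 -1.363
endloop
endfacet
facet normal -0.375 -0.506 -0.777
outer loop
vertex -2.483 -3.818 -1.789
vertex -3.062 -3.813 -1.513
vertex -2.89 -3.336 -1.907
endloop
endfacet
facet normal 0.745 -0.286 -0.603
outer loop
vertex -2.055 -3.614 -1.357
vertex -2.483 -3.818 -1.789
vertex -2.268 -3.214 -1.81
endloop
endfacet

endsolid


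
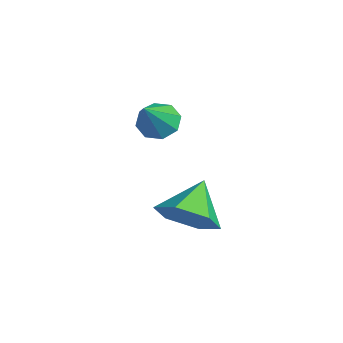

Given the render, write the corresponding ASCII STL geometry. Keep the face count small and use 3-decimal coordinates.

solid 
facet normal 0.578 -0.555 -0.599
outer loop
vertex 3.482 -0.365 -3.38
vertex 2.659 -0.722 -3.844
vertex 3.108 0.115 -4.186
endloop
endfacet
facet normal 0.324 0.871 0.368
outer loop
vertex 3.482 -0.365 -3.38
vertex 3.108 0.115 -4.186
vertex 1.821 0.082 -2.976
endloop
endfacet
facet normal 0.578 -0.555 -0.598
outer loop
vertex 3.108 0.115 -4.186
vertex 2.659 -0.722 -3.844
vertex 2.285 -0.243 -4.65
endloop
endfacet
facet normal -0.262 0.931 -0.253
outer loop
vertex 3.108 0.115 -4.186
vertex 2.285 -0.243 -4.65
vertex 1.821 0.082 -2.976
endloop
endfacet
facet normal 0.578 -0.555 -0.598
outer loop
vertex 2.285 -0.243 -4.65
vertex 2.659 -0.722 -3.844
vertex 1.836 -1.08 -4.307
endloop
endfacet
facet normal -0.885 0.346 -0.312
outer loop
vertex 2.285 -0.243 -4.65
vertex 1.836 -1.08 -4.307
vertex 1.821 0.082 -2.976
endloop
endfacet
facet normal 0.578 -0.555 -0.599
outer loop
vertex 1.836 -1.08 -4.307
vertex 2.659 -0.722 -3.844
vertex 2.21 -1.56 -3.501
endloop
endfacet
facet normal -0.921 -0.298 0.250
outer loop
vertex 1.836 -1.08 -4.307
vertex 2.21 -1.56 -3.501
vertex 1.821 0.082 -2.976
endloop
endfacet
facet normal 0.578 -0.555 -0.598
outer loop
vertex 2.21 -1.56 -3.501
vertex 2.659 -0.722 -3.844
vertex 3.033 -1.202 -3.037
endloop
endfacet
facet normal -0.335 -0.358 0.871
outer loop
vertex 2.21 -1.56 -3.501
vertex 3.033 -1.202 -3.037
vertex 1.821 0.082 -2.976
endloop
endfacet
facet normal 0.578 -0.555 -0.598
outer loop
vertex 3.033 -1.202 -3.037
vertex 2.659 -0.722 -3.844
vertex 3.482 -0.365 -3.38
endloop
endfacet
facet normal 0.287 0.227 0.930
outer loop
vertex 3.033 -1.202 -3.037
vertex 3.482 -0.365 -3.38
vertex 1.821 0.082 -2.976
endloop
endfacet
facet normal -0.539 0.447 -0.714
outer loop
vertex 1.03 -0.438 -1.272
vertex 0.497 -0.83 -1.115
vertex 0.725 -0.224 -0.908
endloop
endfacet
facet normal 0.760 0.577 0.298
outer loop
vertex 1.03 -0.438 -1.272
vertex 0.725 -0.224 -0.908
vertex 1.363 -1.55 0.035
endloop
endfacet
facet normal -0.539 0.447 -0.714
outer loop
vertex 0.725 -0.224 -0.908
vertex 0.497 -0.83 -1.115
vertex 0.287 -0.365 -0.666
endloop
endfacet
facet normal 0.209 0.632 0.747
outer loop
vertex 0.725 -0.224 -0.908
vertex 0.287 -0.365 -0.666
vertex 1.363 -1.55 0.035
endloop
endfacet
facet normal -0.538 0.447 -0.715
outer loop
vertex 0.287 -0.365 -0.666
vertex 0.497 -0.83 -1.115
vertex -0.029 -0.779 -0.687
endloop
endfacet
facet normal -0.350 0.221 0.910
outer loop
vertex 0.287 -0.365 -0.666
vertex -0.029 -0.779 -0.687
vertex 1.363 -1.55 0.035
endloop
endfacet
facet normal -0.538 0.447 -0.715
outer loop
vertex -0.029 -0.779 -0.687
vertex 0.497 -0.83 -1.115
vertex -0.036 -1.222 -0.959
endloop
endfacet
facet normal -0.590 -0.416 0.692
outer loop
vertex -0.029 -0.779 -0.687
vertex -0.036 -1.222 -0.959
vertex 1.363 -1.55 0.035
endloop
endfacet
facet normal -0.538 0.447 -0.715
outer loop
vertex -0.036 -1.222 -0.959
vertex 0.497 -0.83 -1.115
vertex 0.269 -1.436 -1.322
endloop
endfacet
facet normal -0.369 -0.902 0.222
outer loop
vertex -0.036 -1.222 -0.959
vertex 0.269 -1.436 -1.322
vertex 1.363 -1.55 0.035
endloop
endfacet
facet normal -0.539 0.447 -0.714
outer loop
vertex 0.269 -1.436 -1.322
vertex 0.497 -0.83 -1.115
vertex 0.707 -1.296 -1.565
endloop
endfacet
facet normal 0.181 -0.957 -0.226
outer loop
vertex 0.269 -1.436 -1.322
vertex 0.707 -1.296 -1.565
vertex 1.363 -1.55 0.035
endloop
endfacet
facet normal -0.538 0.447 -0.714
outer loop
vertex 0.707 -1.296 -1.565
vertex 0.497 -0.83 -1.115
vertex 1.023 -0.882 -1.544
endloop
endfacet
facet normal 0.741 -0.546 -0.391
outer loop
vertex 0.707 -1.296 -1.565
vertex 1.023 -0.882 -1.544
vertex 1.363 -1.55 0.035
endloop
endfacet
facet normal -0.539 0.446 -0.715
outer loop
vertex 1.023 -0.882 -1.544
vertex 0.497 -0.83 -1.115
vertex 1.03 -0.438 -1.272
endloop
endfacet
facet normal 0.981 0.090 -0.173
outer loop
vertex 1.023 -0.882 -1.544
vertex 1.03 -0.438 -1.272
vertex 1.363 -1.55 0.035
endloop
endfacet

endsolid


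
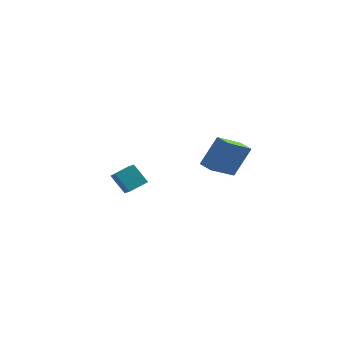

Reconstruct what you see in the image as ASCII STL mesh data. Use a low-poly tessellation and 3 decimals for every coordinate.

solid 
facet normal -0.506 -0.736 0.450
outer loop
vertex 3.801 -3.13 4.77
vertex 3.066 -2.543 4.904
vertex 3.034 -3.687 2.998
endloop
endfacet
facet normal 0.774 -0.618 -0.141
outer loop
vertex 3.934 -2.377 2.196
vertex 3.801 -3.13 4.77
vertex 3.034 -3.687 2.998
endloop
endfacet
facet normal -0.505 -0.736 0.450
outer loop
vertex 3.034 -3.687 2.998
vertex 3.066 -2.543 4.904
vertex 2.299 -3.101 3.131
endloop
endfacet
facet normal -0.381 -0.278 -0.882
outer loop
vertex 2.299 -3.101 3.131
vertex 3.934 -2.377 2.196
vertex 3.034 -3.687 2.998
endloop
endfacet
facet normal 0.382 0.277 0.882
outer loop
vertex 3.801 -3.13 4.77
vertex 3.966 -1.233 4.102
vertex 3.066 -2.543 4.904
endloop
endfacet
facet normal 0.774 -0.617 -0.141
outer loop
vertex 4.701 -1.819 3.969
vertex 3.801 -3.13 4.77
vertex 3.934 -2.377 2.196
endloop
endfacet
facet normal 0.381 0.277 0.882
outer loop
vertex 4.701 -1.819 3.969
vertex 3.966 -1.233 4.102
vertex 3.801 -3.13 4.77
endloop
endfacet
facet normal -0.774 0.618 0.140
outer loop
vertex 3.066 -2.543 4.904
vertex 3.966 -1.233 4.102
vertex 2.299 -3.101 3.131
endloop
endfacet
facet normal -0.382 -0.277 -0.882
outer loop
vertex 3.199 -1.79 2.33
vertex 3.934 -2.377 2.196
vertex 2.299 -3.101 3.131
endloop
endfacet
facet normal -0.774 0.617 0.141
outer loop
vertex 2.299 -3.101 3.131
vertex 3.966 -1.233 4.102
vertex 3.199 -1.79 2.33
endloop
endfacet
facet normal 0.506 0.736 -0.450
outer loop
vertex 3.199 -1.79 2.33
vertex 4.701 -1.819 3.969
vertex 3.934 -2.377 2.196
endloop
endfacet
facet normal 0.505 0.736 -0.450
outer loop
vertex 3.966 -1.233 4.102
vertex 4.701 -1.819 3.969
vertex 3.199 -1.79 2.33
endloop
endfacet
facet normal -0.584 0.095 0.806
outer loop
vertex -3.039 2.557 0.269
vertex -3.498 3.095 -0.127
vertex -3.8 1.585 -0.168
endloop
endfacet
facet normal 0.567 -0.663 0.489
outer loop
vertex -2.942 1.445 -1.353
vertex -3.039 2.557 0.269
vertex -3.8 1.585 -0.168
endloop
endfacet
facet normal -0.583 0.095 0.807
outer loop
vertex -3.8 1.585 -0.168
vertex -3.498 3.095 -0.127
vertex -4.259 2.122 -0.563
endloop
endfacet
facet normal -0.581 -0.742 -0.333
outer loop
vertex -4.259 2.122 -0.563
vertex -2.942 1.445 -1.353
vertex -3.8 1.585 -0.168
endloop
endfacet
facet normal 0.582 0.742 0.334
outer loop
vertex -3.039 2.557 0.269
vertex -2.64 2.955 -1.312
vertex -3.498 3.095 -0.127
endloop
endfacet
facet normal 0.568 -0.663 0.488
outer loop
vertex -2.181 2.418 -0.917
vertex -3.039 2.557 0.269
vertex -2.942 1.445 -1.353
endloop
endfacet
facet normal 0.581 0.742 0.334
outer loop
vertex -2.181 2.418 -0.917
vertex -2.64 2.955 -1.312
vertex -3.039 2.557 0.269
endloop
endfacet
facet normal -0.567 0.663 -0.489
outer loop
vertex -3.498 3.095 -0.127
vertex -2.64 2.955 -1.312
vertex -4.259 2.122 -0.563
endloop
endfacet
facet normal -0.582 -0.742 -0.334
outer loop
vertex -3.401 1.983 -1.749
vertex -2.942 1.445 -1.353
vertex -4.259 2.122 -0.563
endloop
endfacet
facet normal -0.567 0.663 -0.488
outer loop
vertex -4.259 2.122 -0.563
vertex -2.64 2.955 -1.312
vertex -3.401 1.983 -1.749
endloop
endfacet
facet normal 0.584 -0.095 -0.806
outer loop
vertex -3.401 1.983 -1.749
vertex -2.181 2.418 -0.917
vertex -2.942 1.445 -1.353
endloop
endfacet
facet normal 0.584 -0.094 -0.807
outer loop
vertex -2.64 2.955 -1.312
vertex -2.181 2.418 -0.917
vertex -3.401 1.983 -1.749
endloop
endfacet

endsolid


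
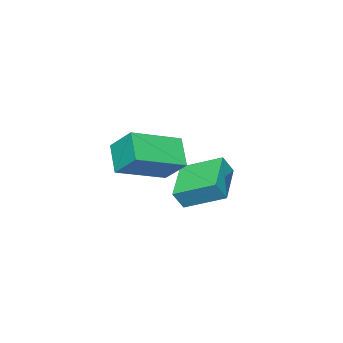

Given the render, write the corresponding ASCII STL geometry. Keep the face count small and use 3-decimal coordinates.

solid 
facet normal -0.477 0.194 -0.857
outer loop
vertex -4.051 1.486 -0.282
vertex -4.706 3.027 0.431
vertex -2.463 2.468 -0.943
endloop
endfacet
facet normal 0.360 -0.846 -0.392
outer loop
vertex -2.034 2.293 -0.171
vertex -4.051 1.486 -0.282
vertex -2.463 2.468 -0.943
endloop
endfacet
facet normal -0.477 0.194 -0.857
outer loop
vertex -2.463 2.468 -0.943
vertex -4.706 3.027 0.431
vertex -3.119 4.009 -0.229
endloop
endfacet
facet normal 0.802 0.496 -0.333
outer loop
vertex -3.119 4.009 -0.229
vertex -2.034 2.293 -0.171
vertex -2.463 2.468 -0.943
endloop
endfacet
facet normal -0.802 -0.495 0.333
outer loop
vertex -4.051 1.486 -0.282
vertex -4.277 2.852 1.203
vertex -4.706 3.027 0.431
endloop
endfacet
facet normal 0.360 -0.846 -0.393
outer loop
vertex -3.621 1.311 0.489
vertex -4.051 1.486 -0.282
vertex -2.034 2.293 -0.171
endloop
endfacet
facet normal -0.801 -0.496 0.334
outer loop
vertex -3.621 1.311 0.489
vertex -4.277 2.852 1.203
vertex -4.051 1.486 -0.282
endloop
endfacet
facet normal -0.361 0.846 0.392
outer loop
vertex -4.706 3.027 0.431
vertex -4.277 2.852 1.203
vertex -3.119 4.009 -0.229
endloop
endfacet
facet normal 0.802 0.496 -0.335
outer loop
vertex -2.689 3.834 0.542
vertex -2.034 2.293 -0.171
vertex -3.119 4.009 -0.229
endloop
endfacet
facet normal -0.360 0.846 0.393
outer loop
vertex -3.119 4.009 -0.229
vertex -4.277 2.852 1.203
vertex -2.689 3.834 0.542
endloop
endfacet
facet normal 0.477 -0.194 0.857
outer loop
vertex -2.689 3.834 0.542
vertex -3.621 1.311 0.489
vertex -2.034 2.293 -0.171
endloop
endfacet
facet normal 0.477 -0.194 0.857
outer loop
vertex -4.277 2.852 1.203
vertex -3.621 1.311 0.489
vertex -2.689 3.834 0.542
endloop
endfacet
facet normal -0.450 -0.576 0.683
outer loop
vertex 0.798 2.825 3.948
vertex -1.12 3.519 3.27
vertex 0.744 1.773 3.026
endloop
endfacet
facet normal 0.892 -0.323 0.316
outer loop
vertex 1.36 2.561 2.09
vertex 0.798 2.825 3.948
vertex 0.744 1.773 3.026
endloop
endfacet
facet normal -0.449 -0.575 0.683
outer loop
vertex 0.744 1.773 3.026
vertex -1.12 3.519 3.27
vertex -1.175 2.467 2.348
endloop
endfacet
facet normal -0.039 -0.752 -0.658
outer loop
vertex -1.175 2.467 2.348
vertex 1.36 2.561 2.09
vertex 0.744 1.773 3.026
endloop
endfacet
facet normal 0.039 0.752 0.659
outer loop
vertex 0.798 2.825 3.948
vertex -0.504 4.307 2.334
vertex -1.12 3.519 3.27
endloop
endfacet
facet normal 0.892 -0.323 0.316
outer loop
vertex 1.415 3.613 3.012
vertex 0.798 2.825 3.948
vertex 1.36 2.561 2.09
endloop
endfacet
facet normal 0.039 0.752 0.659
outer loop
vertex 1.415 3.613 3.012
vertex -0.504 4.307 2.334
vertex 0.798 2.825 3.948
endloop
endfacet
facet normal -0.892 0.323 -0.315
outer loop
vertex -1.12 3.519 3.27
vertex -0.504 4.307 2.334
vertex -1.175 2.467 2.348
endloop
endfacet
facet normal -0.039 -0.752 -0.659
outer loop
vertex -0.558 3.255 1.412
vertex 1.36 2.561 2.09
vertex -1.175 2.467 2.348
endloop
endfacet
facet normal -0.892 0.323 -0.316
outer loop
vertex -1.175 2.467 2.348
vertex -0.504 4.307 2.334
vertex -0.558 3.255 1.412
endloop
endfacet
facet normal 0.450 0.575 -0.683
outer loop
vertex -0.558 3.255 1.412
vertex 1.415 3.613 3.012
vertex 1.36 2.561 2.09
endloop
endfacet
facet normal 0.450 0.576 -0.683
outer loop
vertex -0.504 4.307 2.334
vertex 1.415 3.613 3.012
vertex -0.558 3.255 1.412
endloop
endfacet

endsolid


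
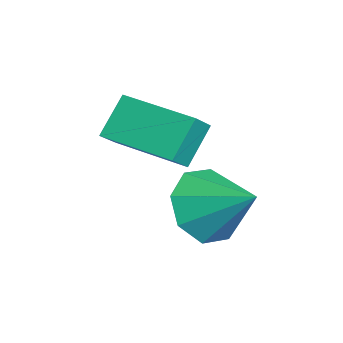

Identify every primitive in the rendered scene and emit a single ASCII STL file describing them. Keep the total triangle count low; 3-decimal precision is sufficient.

solid 
facet normal -0.561 -0.634 -0.532
outer loop
vertex -2.244 0.75 0.44
vertex -2.53 0.295 1.283
vertex -2.877 1.059 0.739
endloop
endfacet
facet normal 0.262 0.892 -0.368
outer loop
vertex -2.244 0.75 0.44
vertex -2.877 1.059 0.739
vertex -1.67 1.265 2.097
endloop
endfacet
facet normal -0.563 -0.634 -0.531
outer loop
vertex -2.877 1.059 0.739
vertex -2.53 0.295 1.283
vertex -3.306 0.921 1.358
endloop
endfacet
facet normal -0.230 0.971 0.057
outer loop
vertex -2.877 1.059 0.739
vertex -3.306 0.921 1.358
vertex -1.67 1.265 2.097
endloop
endfacet
facet normal -0.562 -0.633 -0.532
outer loop
vertex -3.306 0.921 1.358
vertex -2.53 0.295 1.283
vertex -3.281 0.416 1.932
endloop
endfacet
facet normal -0.417 0.673 0.610
outer loop
vertex -3.306 0.921 1.358
vertex -3.281 0.416 1.932
vertex -1.67 1.265 2.097
endloop
endfacet
facet normal -0.562 -0.634 -0.532
outer loop
vertex -3.281 0.416 1.932
vertex -2.53 0.295 1.283
vertex -2.815 -0.16 2.127
endloop
endfacet
facet normal -0.190 0.173 0.966
outer loop
vertex -3.281 0.416 1.932
vertex -2.815 -0.16 2.127
vertex -1.67 1.265 2.097
endloop
endfacet
facet normal -0.562 -0.634 -0.531
outer loop
vertex -2.815 -0.16 2.127
vertex -2.53 0.295 1.283
vertex -2.183 -0.469 1.827
endloop
endfacet
facet normal 0.319 -0.237 0.917
outer loop
vertex -2.815 -0.16 2.127
vertex -2.183 -0.469 1.827
vertex -1.67 1.265 2.097
endloop
endfacet
facet normal -0.561 -0.634 -0.532
outer loop
vertex -2.183 -0.469 1.827
vertex -2.53 0.295 1.283
vertex -1.753 -0.331 1.209
endloop
endfacet
facet normal 0.810 -0.317 0.493
outer loop
vertex -2.183 -0.469 1.827
vertex -1.753 -0.331 1.209
vertex -1.67 1.265 2.097
endloop
endfacet
facet normal -0.562 -0.634 -0.532
outer loop
vertex -1.753 -0.331 1.209
vertex -2.53 0.295 1.283
vertex -1.779 0.174 0.634
endloop
endfacet
facet normal 0.998 -0.018 -0.061
outer loop
vertex -1.753 -0.331 1.209
vertex -1.779 0.174 0.634
vertex -1.67 1.265 2.097
endloop
endfacet
facet normal -0.562 -0.633 -0.532
outer loop
vertex -1.779 0.174 0.634
vertex -2.53 0.295 1.283
vertex -2.244 0.75 0.44
endloop
endfacet
facet normal 0.771 0.482 -0.417
outer loop
vertex -1.779 0.174 0.634
vertex -2.244 0.75 0.44
vertex -1.67 1.265 2.097
endloop
endfacet
facet normal -0.579 -0.812 0.076
outer loop
vertex -3.23 -1.909 3.038
vertex -3.811 -1.411 3.936
vertex -3.769 -1.575 2.503
endloop
endfacet
facet normal 0.493 -0.423 -0.760
outer loop
vertex -2.709 -0.089 2.364
vertex -3.23 -1.909 3.038
vertex -3.769 -1.575 2.503
endloop
endfacet
facet normal -0.580 -0.811 0.076
outer loop
vertex -3.769 -1.575 2.503
vertex -3.811 -1.411 3.936
vertex -4.35 -1.076 3.401
endloop
endfacet
facet normal -0.650 0.403 -0.644
outer loop
vertex -4.35 -1.076 3.401
vertex -2.709 -0.089 2.364
vertex -3.769 -1.575 2.503
endloop
endfacet
facet normal 0.650 -0.403 0.644
outer loop
vertex -3.23 -1.909 3.038
vertex -2.751 0.075 3.797
vertex -3.811 -1.411 3.936
endloop
endfacet
facet normal 0.492 -0.423 -0.761
outer loop
vertex -2.17 -0.424 2.899
vertex -3.23 -1.909 3.038
vertex -2.709 -0.089 2.364
endloop
endfacet
facet normal 0.650 -0.403 0.644
outer loop
vertex -2.17 -0.424 2.899
vertex -2.751 0.075 3.797
vertex -3.23 -1.909 3.038
endloop
endfacet
facet normal -0.493 0.423 0.761
outer loop
vertex -3.811 -1.411 3.936
vertex -2.751 0.075 3.797
vertex -4.35 -1.076 3.401
endloop
endfacet
facet normal -0.650 0.404 -0.644
outer loop
vertex -3.29 0.409 3.262
vertex -2.709 -0.089 2.364
vertex -4.35 -1.076 3.401
endloop
endfacet
facet normal -0.493 0.423 0.760
outer loop
vertex -4.35 -1.076 3.401
vertex -2.751 0.075 3.797
vertex -3.29 0.409 3.262
endloop
endfacet
facet normal 0.579 0.812 -0.075
outer loop
vertex -3.29 0.409 3.262
vertex -2.17 -0.424 2.899
vertex -2.709 -0.089 2.364
endloop
endfacet
facet normal 0.579 0.812 -0.077
outer loop
vertex -2.751 0.075 3.797
vertex -2.17 -0.424 2.899
vertex -3.29 0.409 3.262
endloop
endfacet

endsolid


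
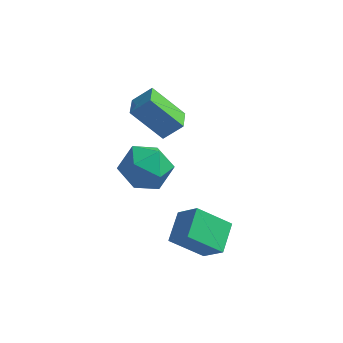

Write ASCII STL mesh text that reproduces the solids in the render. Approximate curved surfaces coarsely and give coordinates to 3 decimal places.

solid 
facet normal -0.940 0.281 0.193
outer loop
vertex -1.512 -2.084 3.036
vertex -1.757 -3.131 3.366
vertex -1.379 -2.379 4.113
endloop
endfacet
facet normal -0.488 0.825 0.286
outer loop
vertex -1.512 -2.084 3.036
vertex -1.379 -2.379 4.113
vertex -0.603 -1.743 3.603
endloop
endfacet
facet normal -0.145 0.933 -0.329
outer loop
vertex -1.512 -2.084 3.036
vertex -0.603 -1.743 3.603
vertex -0.502 -2.102 2.542
endloop
endfacet
facet normal -0.384 0.457 -0.802
outer loop
vertex -1.512 -2.084 3.036
vertex -0.502 -2.102 2.542
vertex -1.215 -2.96 2.395
endloop
endfacet
facet normal -0.876 0.054 -0.479
outer loop
vertex -1.512 -2.084 3.036
vertex -1.215 -2.96 2.395
vertex -1.757 -3.131 3.366
endloop
endfacet
facet normal -0.006 0.630 0.776
outer loop
vertex -0.603 -1.743 3.603
vertex -1.379 -2.379 4.113
vertex -0.285 -2.58 4.285
endloop
endfacet
facet normal -0.738 -0.251 0.626
outer loop
vertex -1.379 -2.379 4.113
vertex -1.757 -3.131 3.366
vertex -0.998 -3.438 4.138
endloop
endfacet
facet normal -0.635 -0.619 -0.463
outer loop
vertex -1.757 -3.131 3.366
vertex -1.215 -2.96 2.395
vertex -0.897 -3.797 3.077
endloop
endfacet
facet normal 0.161 0.035 -0.986
outer loop
vertex -1.215 -2.96 2.395
vertex -0.502 -2.102 2.542
vertex -0.121 -3.161 2.567
endloop
endfacet
facet normal 0.550 0.806 -0.220
outer loop
vertex -0.502 -2.102 2.542
vertex -0.603 -1.743 3.603
vertex 0.257 -2.409 3.314
endloop
endfacet
facet normal 0.384 -0.457 0.802
outer loop
vertex 0.012 -3.456 3.644
vertex -0.285 -2.58 4.285
vertex -0.998 -3.438 4.138
endloop
endfacet
facet normal 0.145 -0.933 0.329
outer loop
vertex 0.012 -3.456 3.644
vertex -0.998 -3.438 4.138
vertex -0.897 -3.797 3.077
endloop
endfacet
facet normal 0.488 -0.825 -0.286
outer loop
vertex 0.012 -3.456 3.644
vertex -0.897 -3.797 3.077
vertex -0.121 -3.161 2.567
endloop
endfacet
facet normal 0.940 -0.281 -0.193
outer loop
vertex 0.012 -3.456 3.644
vertex -0.121 -3.161 2.567
vertex 0.257 -2.409 3.314
endloop
endfacet
facet normal 0.876 -0.054 0.479
outer loop
vertex 0.012 -3.456 3.644
vertex 0.257 -2.409 3.314
vertex -0.285 -2.58 4.285
endloop
endfacet
facet normal -0.161 -0.035 0.986
outer loop
vertex -0.998 -3.438 4.138
vertex -0.285 -2.58 4.285
vertex -1.379 -2.379 4.113
endloop
endfacet
facet normal -0.550 -0.806 0.220
outer loop
vertex -0.897 -3.797 3.077
vertex -0.998 -3.438 4.138
vertex -1.757 -3.131 3.366
endloop
endfacet
facet normal 0.006 -0.630 -0.776
outer loop
vertex -0.121 -3.161 2.567
vertex -0.897 -3.797 3.077
vertex -1.215 -2.96 2.395
endloop
endfacet
facet normal 0.738 0.251 -0.626
outer loop
vertex 0.257 -2.409 3.314
vertex -0.121 -3.161 2.567
vertex -0.502 -2.102 2.542
endloop
endfacet
facet normal 0.635 0.619 0.463
outer loop
vertex -0.285 -2.58 4.285
vertex 0.257 -2.409 3.314
vertex -0.603 -1.743 3.603
endloop
endfacet
facet normal -0.688 -0.258 -0.678
outer loop
vertex -2.57 1.064 2.597
vertex -2.782 2.049 2.437
vertex -1.235 1.127 1.218
endloop
endfacet
facet normal 0.208 -0.966 0.157
outer loop
vertex -0.478 1.411 1.963
vertex -2.57 1.064 2.597
vertex -1.235 1.127 1.218
endloop
endfacet
facet normal -0.688 -0.258 -0.678
outer loop
vertex -1.235 1.127 1.218
vertex -2.782 2.049 2.437
vertex -1.447 2.112 1.058
endloop
endfacet
facet normal 0.695 0.033 -0.718
outer loop
vertex -1.447 2.112 1.058
vertex -0.478 1.411 1.963
vertex -1.235 1.127 1.218
endloop
endfacet
facet normal -0.695 -0.033 0.718
outer loop
vertex -2.57 1.064 2.597
vertex -2.025 2.333 3.182
vertex -2.782 2.049 2.437
endloop
endfacet
facet normal 0.208 -0.966 0.157
outer loop
vertex -1.813 1.348 3.342
vertex -2.57 1.064 2.597
vertex -0.478 1.411 1.963
endloop
endfacet
facet normal -0.695 -0.033 0.718
outer loop
vertex -1.813 1.348 3.342
vertex -2.025 2.333 3.182
vertex -2.57 1.064 2.597
endloop
endfacet
facet normal -0.208 0.966 -0.157
outer loop
vertex -2.782 2.049 2.437
vertex -2.025 2.333 3.182
vertex -1.447 2.112 1.058
endloop
endfacet
facet normal 0.695 0.033 -0.718
outer loop
vertex -0.69 2.396 1.803
vertex -0.478 1.411 1.963
vertex -1.447 2.112 1.058
endloop
endfacet
facet normal -0.208 0.966 -0.157
outer loop
vertex -1.447 2.112 1.058
vertex -2.025 2.333 3.182
vertex -0.69 2.396 1.803
endloop
endfacet
facet normal 0.688 0.258 0.678
outer loop
vertex -0.69 2.396 1.803
vertex -1.813 1.348 3.342
vertex -0.478 1.411 1.963
endloop
endfacet
facet normal 0.688 0.258 0.678
outer loop
vertex -2.025 2.333 3.182
vertex -1.813 1.348 3.342
vertex -0.69 2.396 1.803
endloop
endfacet
facet normal -0.657 0.272 -0.703
outer loop
vertex 0.39 -2.413 0.429
vertex 1.657 -2.028 -0.605
vertex 0.382 -3.685 -0.055
endloop
endfacet
facet normal -0.754 -0.230 0.616
outer loop
vertex 1.223 -4.032 0.845
vertex 0.39 -2.413 0.429
vertex 0.382 -3.685 -0.055
endloop
endfacet
facet normal -0.657 0.272 -0.703
outer loop
vertex 0.382 -3.685 -0.055
vertex 1.657 -2.028 -0.605
vertex 1.649 -3.299 -1.089
endloop
endfacet
facet normal -0.005 -0.935 -0.355
outer loop
vertex 1.649 -3.299 -1.089
vertex 1.223 -4.032 0.845
vertex 0.382 -3.685 -0.055
endloop
endfacet
facet normal 0.006 0.935 0.355
outer loop
vertex 0.39 -2.413 0.429
vertex 2.498 -2.375 0.295
vertex 1.657 -2.028 -0.605
endloop
endfacet
facet normal -0.754 -0.230 0.616
outer loop
vertex 1.231 -2.761 1.329
vertex 0.39 -2.413 0.429
vertex 1.223 -4.032 0.845
endloop
endfacet
facet normal 0.006 0.934 0.356
outer loop
vertex 1.231 -2.761 1.329
vertex 2.498 -2.375 0.295
vertex 0.39 -2.413 0.429
endloop
endfacet
facet normal 0.754 0.230 -0.616
outer loop
vertex 1.657 -2.028 -0.605
vertex 2.498 -2.375 0.295
vertex 1.649 -3.299 -1.089
endloop
endfacet
facet normal -0.006 -0.935 -0.356
outer loop
vertex 2.49 -3.647 -0.189
vertex 1.223 -4.032 0.845
vertex 1.649 -3.299 -1.089
endloop
endfacet
facet normal 0.754 0.230 -0.616
outer loop
vertex 1.649 -3.299 -1.089
vertex 2.498 -2.375 0.295
vertex 2.49 -3.647 -0.189
endloop
endfacet
facet normal 0.657 -0.272 0.703
outer loop
vertex 2.49 -3.647 -0.189
vertex 1.231 -2.761 1.329
vertex 1.223 -4.032 0.845
endloop
endfacet
facet normal 0.657 -0.272 0.703
outer loop
vertex 2.498 -2.375 0.295
vertex 1.231 -2.761 1.329
vertex 2.49 -3.647 -0.189
endloop
endfacet

endsolid


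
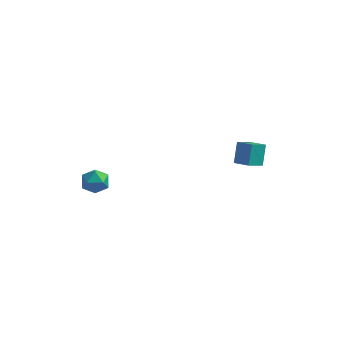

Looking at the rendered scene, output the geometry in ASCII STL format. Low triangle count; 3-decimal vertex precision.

solid 
facet normal -0.981 -0.009 -0.193
outer loop
vertex -3.615 -2.371 -1.277
vertex -3.614 -3.033 -1.251
vertex -3.725 -2.679 -0.702
endloop
endfacet
facet normal -0.796 0.583 0.160
outer loop
vertex -3.615 -2.371 -1.277
vertex -3.725 -2.679 -0.702
vertex -3.336 -2.143 -0.721
endloop
endfacet
facet normal -0.303 0.925 -0.227
outer loop
vertex -3.615 -2.371 -1.277
vertex -3.336 -2.143 -0.721
vertex -2.985 -2.166 -1.282
endloop
endfacet
facet normal -0.184 0.545 -0.818
outer loop
vertex -3.615 -2.371 -1.277
vertex -2.985 -2.166 -1.282
vertex -3.157 -2.715 -1.609
endloop
endfacet
facet normal -0.602 -0.032 -0.798
outer loop
vertex -3.615 -2.371 -1.277
vertex -3.157 -2.715 -1.609
vertex -3.614 -3.033 -1.251
endloop
endfacet
facet normal -0.495 0.387 0.778
outer loop
vertex -3.336 -2.143 -0.721
vertex -3.725 -2.679 -0.702
vertex -3.163 -2.665 -0.351
endloop
endfacet
facet normal -0.795 -0.570 0.207
outer loop
vertex -3.725 -2.679 -0.702
vertex -3.614 -3.033 -1.251
vertex -3.335 -3.214 -0.678
endloop
endfacet
facet normal -0.182 -0.608 -0.773
outer loop
vertex -3.614 -3.033 -1.251
vertex -3.157 -2.715 -1.609
vertex -2.984 -3.237 -1.239
endloop
endfacet
facet normal 0.495 0.325 -0.806
outer loop
vertex -3.157 -2.715 -1.609
vertex -2.985 -2.166 -1.282
vertex -2.595 -2.701 -1.258
endloop
endfacet
facet normal 0.302 0.941 0.150
outer loop
vertex -2.985 -2.166 -1.282
vertex -3.336 -2.143 -0.721
vertex -2.706 -2.347 -0.709
endloop
endfacet
facet normal 0.184 -0.545 0.818
outer loop
vertex -2.705 -3.009 -0.683
vertex -3.163 -2.665 -0.351
vertex -3.335 -3.214 -0.678
endloop
endfacet
facet normal 0.303 -0.925 0.227
outer loop
vertex -2.705 -3.009 -0.683
vertex -3.335 -3.214 -0.678
vertex -2.984 -3.237 -1.239
endloop
endfacet
facet normal 0.796 -0.583 -0.160
outer loop
vertex -2.705 -3.009 -0.683
vertex -2.984 -3.237 -1.239
vertex -2.595 -2.701 -1.258
endloop
endfacet
facet normal 0.981 0.009 0.193
outer loop
vertex -2.705 -3.009 -0.683
vertex -2.595 -2.701 -1.258
vertex -2.706 -2.347 -0.709
endloop
endfacet
facet normal 0.602 0.032 0.798
outer loop
vertex -2.705 -3.009 -0.683
vertex -2.706 -2.347 -0.709
vertex -3.163 -2.665 -0.351
endloop
endfacet
facet normal -0.495 -0.325 0.806
outer loop
vertex -3.335 -3.214 -0.678
vertex -3.163 -2.665 -0.351
vertex -3.725 -2.679 -0.702
endloop
endfacet
facet normal -0.302 -0.941 -0.150
outer loop
vertex -2.984 -3.237 -1.239
vertex -3.335 -3.214 -0.678
vertex -3.614 -3.033 -1.251
endloop
endfacet
facet normal 0.495 -0.387 -0.778
outer loop
vertex -2.595 -2.701 -1.258
vertex -2.984 -3.237 -1.239
vertex -3.157 -2.715 -1.609
endloop
endfacet
facet normal 0.795 0.570 -0.207
outer loop
vertex -2.706 -2.347 -0.709
vertex -2.595 -2.701 -1.258
vertex -2.985 -2.166 -1.282
endloop
endfacet
facet normal 0.182 0.608 0.773
outer loop
vertex -3.163 -2.665 -0.351
vertex -2.706 -2.347 -0.709
vertex -3.336 -2.143 -0.721
endloop
endfacet
facet normal -0.889 0.358 -0.286
outer loop
vertex 1.385 3.136 -2.085
vertex 1.842 3.869 -2.588
vertex 1.418 2.501 -2.983
endloop
endfacet
facet normal -0.457 -0.734 0.502
outer loop
vertex 2.138 2.211 -2.752
vertex 1.385 3.136 -2.085
vertex 1.418 2.501 -2.983
endloop
endfacet
facet normal -0.889 0.358 -0.284
outer loop
vertex 1.418 2.501 -2.983
vertex 1.842 3.869 -2.588
vertex 1.874 3.235 -3.486
endloop
endfacet
facet normal 0.029 -0.577 -0.816
outer loop
vertex 1.874 3.235 -3.486
vertex 2.138 2.211 -2.752
vertex 1.418 2.501 -2.983
endloop
endfacet
facet normal -0.029 0.578 0.816
outer loop
vertex 1.385 3.136 -2.085
vertex 2.562 3.579 -2.357
vertex 1.842 3.869 -2.588
endloop
endfacet
facet normal -0.457 -0.734 0.502
outer loop
vertex 2.106 2.845 -1.854
vertex 1.385 3.136 -2.085
vertex 2.138 2.211 -2.752
endloop
endfacet
facet normal -0.029 0.577 0.816
outer loop
vertex 2.106 2.845 -1.854
vertex 2.562 3.579 -2.357
vertex 1.385 3.136 -2.085
endloop
endfacet
facet normal 0.457 0.734 -0.502
outer loop
vertex 1.842 3.869 -2.588
vertex 2.562 3.579 -2.357
vertex 1.874 3.235 -3.486
endloop
endfacet
facet normal 0.028 -0.578 -0.816
outer loop
vertex 2.595 2.944 -3.255
vertex 2.138 2.211 -2.752
vertex 1.874 3.235 -3.486
endloop
endfacet
facet normal 0.457 0.734 -0.502
outer loop
vertex 1.874 3.235 -3.486
vertex 2.562 3.579 -2.357
vertex 2.595 2.944 -3.255
endloop
endfacet
facet normal 0.889 -0.359 0.285
outer loop
vertex 2.595 2.944 -3.255
vertex 2.106 2.845 -1.854
vertex 2.138 2.211 -2.752
endloop
endfacet
facet normal 0.889 -0.357 0.285
outer loop
vertex 2.562 3.579 -2.357
vertex 2.106 2.845 -1.854
vertex 2.595 2.944 -3.255
endloop
endfacet

endsolid


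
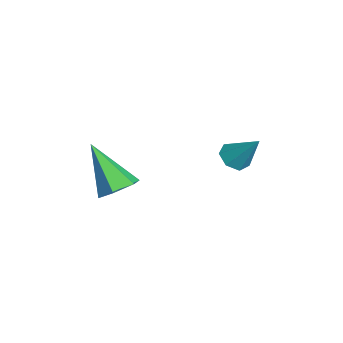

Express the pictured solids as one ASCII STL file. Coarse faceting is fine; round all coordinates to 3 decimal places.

solid 
facet normal -0.433 -0.477 -0.765
outer loop
vertex -1.427 0.566 0.637
vertex -1.907 0.922 0.687
vertex -1.413 1.004 0.356
endloop
endfacet
facet normal 0.996 -0.068 -0.056
outer loop
vertex -1.427 0.566 0.637
vertex -1.413 1.004 0.356
vertex -1.293 1.598 1.773
endloop
endfacet
facet normal -0.433 -0.477 -0.765
outer loop
vertex -1.413 1.004 0.356
vertex -1.907 0.922 0.687
vertex -1.771 1.38 0.324
endloop
endfacet
facet normal 0.698 0.637 -0.326
outer loop
vertex -1.413 1.004 0.356
vertex -1.771 1.38 0.324
vertex -1.293 1.598 1.773
endloop
endfacet
facet normal -0.432 -0.478 -0.765
outer loop
vertex -1.771 1.38 0.324
vertex -1.907 0.922 0.687
vertex -2.232 1.411 0.565
endloop
endfacet
facet normal -0.010 0.989 -0.146
outer loop
vertex -1.771 1.38 0.324
vertex -2.232 1.411 0.565
vertex -1.293 1.598 1.773
endloop
endfacet
facet normal -0.432 -0.478 -0.764
outer loop
vertex -2.232 1.411 0.565
vertex -1.907 0.922 0.687
vertex -2.448 1.074 0.898
endloop
endfacet
facet normal -0.593 0.725 0.349
outer loop
vertex -2.232 1.411 0.565
vertex -2.448 1.074 0.898
vertex -1.293 1.598 1.773
endloop
endfacet
facet normal -0.432 -0.476 -0.766
outer loop
vertex -2.448 1.074 0.898
vertex -1.907 0.922 0.687
vertex -2.257 0.622 1.071
endloop
endfacet
facet normal -0.615 0.041 0.787
outer loop
vertex -2.448 1.074 0.898
vertex -2.257 0.622 1.071
vertex -1.293 1.598 1.773
endloop
endfacet
facet normal -0.433 -0.476 -0.766
outer loop
vertex -2.257 0.622 1.071
vertex -1.907 0.922 0.687
vertex -1.802 0.395 0.955
endloop
endfacet
facet normal -0.058 -0.544 0.837
outer loop
vertex -2.257 0.622 1.071
vertex -1.802 0.395 0.955
vertex -1.293 1.598 1.773
endloop
endfacet
facet normal -0.433 -0.476 -0.766
outer loop
vertex -1.802 0.395 0.955
vertex -1.907 0.922 0.687
vertex -1.427 0.566 0.637
endloop
endfacet
facet normal 0.661 -0.593 0.461
outer loop
vertex -1.802 0.395 0.955
vertex -1.427 0.566 0.637
vertex -1.293 1.598 1.773
endloop
endfacet
facet normal 0.490 0.400 -0.775
outer loop
vertex -0.379 -2.456 0.725
vertex -0.76 -2.888 0.261
vertex -1.02 -2.219 0.442
endloop
endfacet
facet normal -0.062 0.692 0.719
outer loop
vertex -0.379 -2.456 0.725
vertex -1.02 -2.219 0.442
vertex -1.72 -3.672 1.779
endloop
endfacet
facet normal 0.489 0.400 -0.775
outer loop
vertex -1.02 -2.219 0.442
vertex -0.76 -2.888 0.261
vertex -1.402 -2.651 -0.022
endloop
endfacet
facet normal -0.820 0.548 0.166
outer loop
vertex -1.02 -2.219 0.442
vertex -1.402 -2.651 -0.022
vertex -1.72 -3.672 1.779
endloop
endfacet
facet normal 0.489 0.400 -0.775
outer loop
vertex -1.402 -2.651 -0.022
vertex -0.76 -2.888 0.261
vertex -1.142 -3.32 -0.203
endloop
endfacet
facet normal -0.911 -0.269 -0.313
outer loop
vertex -1.402 -2.651 -0.022
vertex -1.142 -3.32 -0.203
vertex -1.72 -3.672 1.779
endloop
endfacet
facet normal 0.489 0.400 -0.775
outer loop
vertex -1.142 -3.32 -0.203
vertex -0.76 -2.888 0.261
vertex -0.501 -3.557 0.079
endloop
endfacet
facet normal -0.243 -0.940 -0.238
outer loop
vertex -1.142 -3.32 -0.203
vertex -0.501 -3.557 0.079
vertex -1.72 -3.672 1.779
endloop
endfacet
facet normal 0.490 0.400 -0.774
outer loop
vertex -0.501 -3.557 0.079
vertex -0.76 -2.888 0.261
vertex -0.119 -3.125 0.544
endloop
endfacet
facet normal 0.516 -0.796 0.316
outer loop
vertex -0.501 -3.557 0.079
vertex -0.119 -3.125 0.544
vertex -1.72 -3.672 1.779
endloop
endfacet
facet normal 0.490 0.400 -0.775
outer loop
vertex -0.119 -3.125 0.544
vertex -0.76 -2.888 0.261
vertex -0.379 -2.456 0.725
endloop
endfacet
facet normal 0.606 0.021 0.795
outer loop
vertex -0.119 -3.125 0.544
vertex -0.379 -2.456 0.725
vertex -1.72 -3.672 1.779
endloop
endfacet

endsolid


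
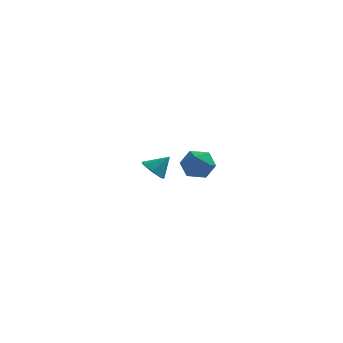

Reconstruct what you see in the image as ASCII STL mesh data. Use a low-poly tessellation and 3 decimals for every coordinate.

solid 
facet normal -0.654 -0.279 -0.703
outer loop
vertex -3.198 3.0 -0.429
vertex -3.66 2.939 0.025
vertex -3.504 3.463 -0.328
endloop
endfacet
facet normal 0.784 0.571 -0.242
outer loop
vertex -3.198 3.0 -0.429
vertex -3.504 3.463 -0.328
vertex -3.0 3.221 0.735
endloop
endfacet
facet normal -0.654 -0.279 -0.703
outer loop
vertex -3.504 3.463 -0.328
vertex -3.66 2.939 0.025
vertex -3.928 3.531 0.039
endloop
endfacet
facet normal 0.244 0.964 0.104
outer loop
vertex -3.504 3.463 -0.328
vertex -3.928 3.531 0.039
vertex -3.0 3.221 0.735
endloop
endfacet
facet normal -0.654 -0.279 -0.703
outer loop
vertex -3.928 3.531 0.039
vertex -3.66 2.939 0.025
vertex -4.15 3.154 0.395
endloop
endfacet
facet normal -0.231 0.736 0.636
outer loop
vertex -3.928 3.531 0.039
vertex -4.15 3.154 0.395
vertex -3.0 3.221 0.735
endloop
endfacet
facet normal -0.654 -0.279 -0.704
outer loop
vertex -4.15 3.154 0.395
vertex -3.66 2.939 0.025
vertex -4.003 2.615 0.472
endloop
endfacet
facet normal -0.286 0.059 0.956
outer loop
vertex -4.15 3.154 0.395
vertex -4.003 2.615 0.472
vertex -3.0 3.221 0.735
endloop
endfacet
facet normal -0.653 -0.279 -0.704
outer loop
vertex -4.003 2.615 0.472
vertex -3.66 2.939 0.025
vertex -3.598 2.32 0.213
endloop
endfacet
facet normal 0.121 -0.556 0.822
outer loop
vertex -4.003 2.615 0.472
vertex -3.598 2.32 0.213
vertex -3.0 3.221 0.735
endloop
endfacet
facet normal -0.654 -0.279 -0.703
outer loop
vertex -3.598 2.32 0.213
vertex -3.66 2.939 0.025
vertex -3.24 2.491 -0.188
endloop
endfacet
facet normal 0.684 -0.648 0.335
outer loop
vertex -3.598 2.32 0.213
vertex -3.24 2.491 -0.188
vertex -3.0 3.221 0.735
endloop
endfacet
facet normal -0.654 -0.279 -0.703
outer loop
vertex -3.24 2.491 -0.188
vertex -3.66 2.939 0.025
vertex -3.198 3.0 -0.429
endloop
endfacet
facet normal 0.979 -0.147 -0.139
outer loop
vertex -3.24 2.491 -0.188
vertex -3.198 3.0 -0.429
vertex -3.0 3.221 0.735
endloop
endfacet
facet normal -0.237 0.908 -0.345
outer loop
vertex -0.981 -1.889 2.082
vertex -1.592 -1.886 2.51
vertex -0.949 -1.617 2.777
endloop
endfacet
facet normal 0.470 0.815 -0.340
outer loop
vertex -0.981 -1.889 2.082
vertex -0.949 -1.617 2.777
vertex -0.395 -2.045 2.517
endloop
endfacet
facet normal 0.619 0.248 -0.745
outer loop
vertex -0.981 -1.889 2.082
vertex -0.395 -2.045 2.517
vertex -0.695 -2.578 2.09
endloop
endfacet
facet normal 0.004 -0.010 -1.000
outer loop
vertex -0.981 -1.889 2.082
vertex -0.695 -2.578 2.09
vertex -1.436 -2.48 2.086
endloop
endfacet
facet normal -0.525 0.399 -0.752
outer loop
vertex -0.981 -1.889 2.082
vertex -1.436 -2.48 2.086
vertex -1.592 -1.886 2.51
endloop
endfacet
facet normal 0.669 0.666 0.330
outer loop
vertex -0.395 -2.045 2.517
vertex -0.949 -1.617 2.777
vertex -0.644 -2.14 3.214
endloop
endfacet
facet normal -0.476 0.818 0.323
outer loop
vertex -0.949 -1.617 2.777
vertex -1.592 -1.886 2.51
vertex -1.385 -2.042 3.21
endloop
endfacet
facet normal -0.941 -0.007 -0.337
outer loop
vertex -1.592 -1.886 2.51
vertex -1.436 -2.48 2.086
vertex -1.685 -2.575 2.783
endloop
endfacet
facet normal -0.084 -0.667 -0.740
outer loop
vertex -1.436 -2.48 2.086
vertex -0.695 -2.578 2.09
vertex -1.131 -3.003 2.523
endloop
endfacet
facet normal 0.911 -0.252 -0.326
outer loop
vertex -0.695 -2.578 2.09
vertex -0.395 -2.045 2.517
vertex -0.488 -2.734 2.79
endloop
endfacet
facet normal -0.004 0.010 1.000
outer loop
vertex -1.099 -2.731 3.218
vertex -0.644 -2.14 3.214
vertex -1.385 -2.042 3.21
endloop
endfacet
facet normal -0.619 -0.248 0.745
outer loop
vertex -1.099 -2.731 3.218
vertex -1.385 -2.042 3.21
vertex -1.685 -2.575 2.783
endloop
endfacet
facet normal -0.470 -0.815 0.340
outer loop
vertex -1.099 -2.731 3.218
vertex -1.685 -2.575 2.783
vertex -1.131 -3.003 2.523
endloop
endfacet
facet normal 0.237 -0.908 0.345
outer loop
vertex -1.099 -2.731 3.218
vertex -1.131 -3.003 2.523
vertex -0.488 -2.734 2.79
endloop
endfacet
facet normal 0.525 -0.399 0.752
outer loop
vertex -1.099 -2.731 3.218
vertex -0.488 -2.734 2.79
vertex -0.644 -2.14 3.214
endloop
endfacet
facet normal 0.084 0.667 0.740
outer loop
vertex -1.385 -2.042 3.21
vertex -0.644 -2.14 3.214
vertex -0.949 -1.617 2.777
endloop
endfacet
facet normal -0.911 0.252 0.326
outer loop
vertex -1.685 -2.575 2.783
vertex -1.385 -2.042 3.21
vertex -1.592 -1.886 2.51
endloop
endfacet
facet normal -0.669 -0.666 -0.330
outer loop
vertex -1.131 -3.003 2.523
vertex -1.685 -2.575 2.783
vertex -1.436 -2.48 2.086
endloop
endfacet
facet normal 0.476 -0.818 -0.323
outer loop
vertex -0.488 -2.734 2.79
vertex -1.131 -3.003 2.523
vertex -0.695 -2.578 2.09
endloop
endfacet
facet normal 0.941 0.007 0.337
outer loop
vertex -0.644 -2.14 3.214
vertex -0.488 -2.734 2.79
vertex -0.395 -2.045 2.517
endloop
endfacet

endsolid
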